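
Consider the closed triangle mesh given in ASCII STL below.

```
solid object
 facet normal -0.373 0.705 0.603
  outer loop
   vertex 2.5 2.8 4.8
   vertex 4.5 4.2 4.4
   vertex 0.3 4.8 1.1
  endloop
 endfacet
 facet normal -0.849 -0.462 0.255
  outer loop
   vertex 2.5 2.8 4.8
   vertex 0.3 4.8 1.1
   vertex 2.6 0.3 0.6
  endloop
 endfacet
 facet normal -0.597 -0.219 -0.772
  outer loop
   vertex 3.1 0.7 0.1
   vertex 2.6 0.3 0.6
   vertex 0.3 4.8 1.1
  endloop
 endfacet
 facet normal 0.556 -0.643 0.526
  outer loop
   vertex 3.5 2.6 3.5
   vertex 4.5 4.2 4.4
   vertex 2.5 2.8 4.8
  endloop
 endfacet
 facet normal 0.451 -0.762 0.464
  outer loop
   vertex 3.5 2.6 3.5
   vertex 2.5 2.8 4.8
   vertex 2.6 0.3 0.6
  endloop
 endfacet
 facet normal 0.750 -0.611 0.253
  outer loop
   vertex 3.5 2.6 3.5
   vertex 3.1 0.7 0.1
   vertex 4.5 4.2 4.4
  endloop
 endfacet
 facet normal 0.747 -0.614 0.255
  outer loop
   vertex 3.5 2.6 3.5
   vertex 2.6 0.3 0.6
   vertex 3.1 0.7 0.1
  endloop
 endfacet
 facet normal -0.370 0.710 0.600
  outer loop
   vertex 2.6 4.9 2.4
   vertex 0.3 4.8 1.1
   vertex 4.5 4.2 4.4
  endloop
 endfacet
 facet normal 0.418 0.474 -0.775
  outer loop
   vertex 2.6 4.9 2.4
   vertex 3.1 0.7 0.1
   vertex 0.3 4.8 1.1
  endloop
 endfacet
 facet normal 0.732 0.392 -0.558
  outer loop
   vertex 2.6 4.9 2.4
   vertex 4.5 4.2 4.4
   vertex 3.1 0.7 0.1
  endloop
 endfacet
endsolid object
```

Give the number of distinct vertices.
7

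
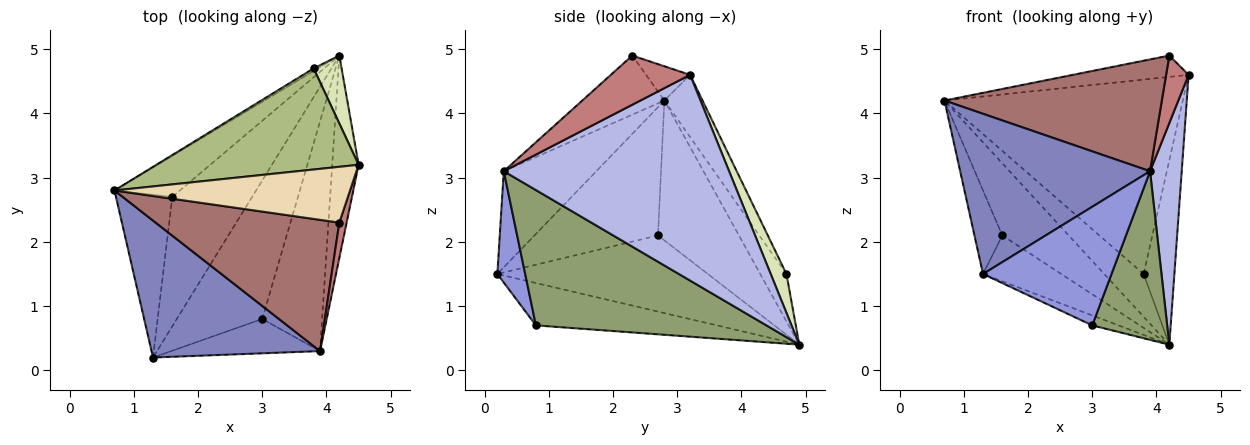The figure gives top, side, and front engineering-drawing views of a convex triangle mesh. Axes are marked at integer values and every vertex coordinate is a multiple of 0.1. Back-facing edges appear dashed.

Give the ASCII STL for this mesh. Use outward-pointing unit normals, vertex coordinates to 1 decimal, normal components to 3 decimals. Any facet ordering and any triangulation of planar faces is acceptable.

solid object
 facet normal -0.443 0.064 -0.894
  outer loop
   vertex 3.0 0.8 0.7
   vertex 1.3 0.2 1.5
   vertex 4.2 4.9 0.4
  endloop
 endfacet
 facet normal -0.347 -0.713 0.609
  outer loop
   vertex 3.9 0.3 3.1
   vertex 0.7 2.8 4.2
   vertex 1.3 0.2 1.5
  endloop
 endfacet
 facet normal 0.204 -0.940 -0.272
  outer loop
   vertex 3.9 0.3 3.1
   vertex 1.3 0.2 1.5
   vertex 3.0 0.8 0.7
  endloop
 endfacet
 facet normal 0.982 -0.138 -0.126
  outer loop
   vertex 3.9 0.3 3.1
   vertex 4.2 4.9 0.4
   vertex 4.5 3.2 4.6
  endloop
 endfacet
 facet normal 0.876 -0.285 -0.388
  outer loop
   vertex 3.9 0.3 3.1
   vertex 3.0 0.8 0.7
   vertex 4.2 4.9 0.4
  endloop
 endfacet
 facet normal -0.141 0.878 0.457
  outer loop
   vertex 3.8 4.7 1.5
   vertex 0.7 2.8 4.2
   vertex 4.5 3.2 4.6
  endloop
 endfacet
 facet normal -0.553 0.832 -0.050
  outer loop
   vertex 3.8 4.7 1.5
   vertex 4.2 4.9 0.4
   vertex 0.7 2.8 4.2
  endloop
 endfacet
 facet normal 0.433 0.846 0.311
  outer loop
   vertex 3.8 4.7 1.5
   vertex 4.5 3.2 4.6
   vertex 4.2 4.9 0.4
  endloop
 endfacet
 facet normal -0.897 0.202 -0.394
  outer loop
   vertex 1.6 2.7 2.1
   vertex 1.3 0.2 1.5
   vertex 0.7 2.8 4.2
  endloop
 endfacet
 facet normal -0.727 0.597 -0.340
  outer loop
   vertex 1.6 2.7 2.1
   vertex 0.7 2.8 4.2
   vertex 4.2 4.9 0.4
  endloop
 endfacet
 facet normal -0.669 0.248 -0.701
  outer loop
   vertex 1.6 2.7 2.1
   vertex 4.2 4.9 0.4
   vertex 1.3 0.2 1.5
  endloop
 endfacet
 facet normal -0.135 0.353 0.926
  outer loop
   vertex 4.2 2.3 4.9
   vertex 4.5 3.2 4.6
   vertex 0.7 2.8 4.2
  endloop
 endfacet
 facet normal -0.238 -0.630 0.739
  outer loop
   vertex 4.2 2.3 4.9
   vertex 0.7 2.8 4.2
   vertex 3.9 0.3 3.1
  endloop
 endfacet
 facet normal 0.952 -0.270 0.142
  outer loop
   vertex 4.2 2.3 4.9
   vertex 3.9 0.3 3.1
   vertex 4.5 3.2 4.6
  endloop
 endfacet
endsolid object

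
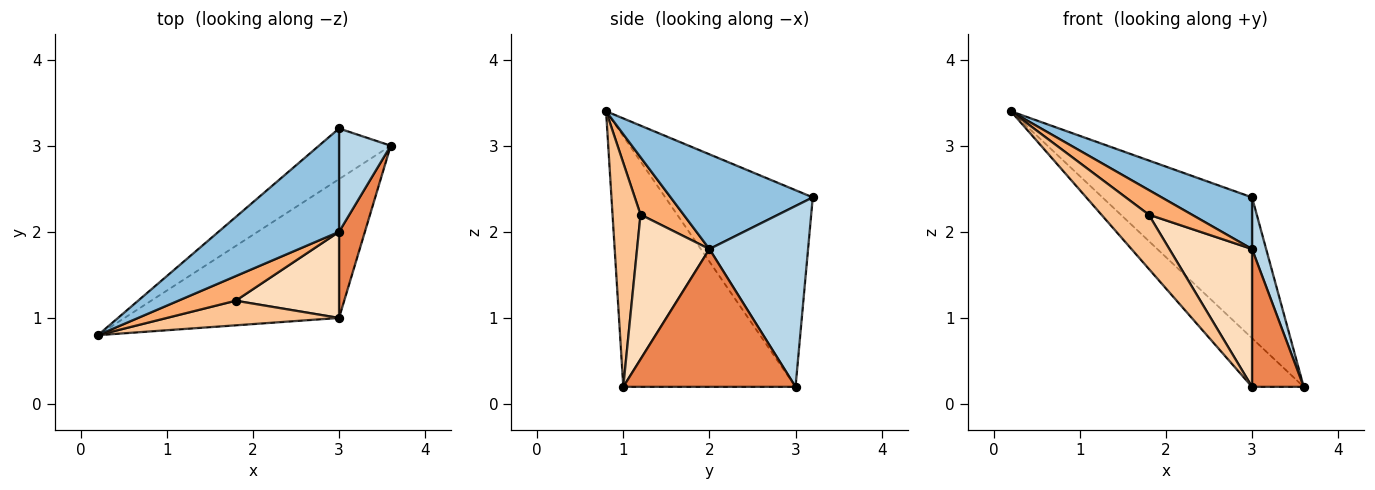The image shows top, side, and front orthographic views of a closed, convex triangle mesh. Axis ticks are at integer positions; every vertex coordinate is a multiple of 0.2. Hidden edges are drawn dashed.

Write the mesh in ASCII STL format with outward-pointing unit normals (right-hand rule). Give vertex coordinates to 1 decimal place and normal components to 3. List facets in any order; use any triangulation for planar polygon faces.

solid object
 facet normal -0.680 0.690 -0.248
  outer loop
   vertex 3.0 3.2 2.4
   vertex 3.6 3.0 0.2
   vertex 0.2 0.8 3.4
  endloop
 endfacet
 facet normal 0.575 -0.366 0.732
  outer loop
   vertex 3.0 2.0 1.8
   vertex 3.0 3.2 2.4
   vertex 0.2 0.8 3.4
  endloop
 endfacet
 facet normal 0.953 -0.136 0.272
  outer loop
   vertex 3.0 2.0 1.8
   vertex 3.6 3.0 0.2
   vertex 3.0 3.2 2.4
  endloop
 endfacet
 facet normal -0.741 0.222 -0.634
  outer loop
   vertex 3.0 1.0 0.2
   vertex 0.2 0.8 3.4
   vertex 3.6 3.0 0.2
  endloop
 endfacet
 facet normal 0.943 -0.283 0.177
  outer loop
   vertex 3.0 1.0 0.2
   vertex 3.6 3.0 0.2
   vertex 3.0 2.0 1.8
  endloop
 endfacet
 facet normal 0.577 -0.577 0.577
  outer loop
   vertex 1.8 1.2 2.2
   vertex 3.0 2.0 1.8
   vertex 0.2 0.8 3.4
  endloop
 endfacet
 facet normal 0.474 -0.802 0.364
  outer loop
   vertex 1.8 1.2 2.2
   vertex 0.2 0.8 3.4
   vertex 3.0 1.0 0.2
  endloop
 endfacet
 facet normal 0.596 -0.681 0.426
  outer loop
   vertex 1.8 1.2 2.2
   vertex 3.0 1.0 0.2
   vertex 3.0 2.0 1.8
  endloop
 endfacet
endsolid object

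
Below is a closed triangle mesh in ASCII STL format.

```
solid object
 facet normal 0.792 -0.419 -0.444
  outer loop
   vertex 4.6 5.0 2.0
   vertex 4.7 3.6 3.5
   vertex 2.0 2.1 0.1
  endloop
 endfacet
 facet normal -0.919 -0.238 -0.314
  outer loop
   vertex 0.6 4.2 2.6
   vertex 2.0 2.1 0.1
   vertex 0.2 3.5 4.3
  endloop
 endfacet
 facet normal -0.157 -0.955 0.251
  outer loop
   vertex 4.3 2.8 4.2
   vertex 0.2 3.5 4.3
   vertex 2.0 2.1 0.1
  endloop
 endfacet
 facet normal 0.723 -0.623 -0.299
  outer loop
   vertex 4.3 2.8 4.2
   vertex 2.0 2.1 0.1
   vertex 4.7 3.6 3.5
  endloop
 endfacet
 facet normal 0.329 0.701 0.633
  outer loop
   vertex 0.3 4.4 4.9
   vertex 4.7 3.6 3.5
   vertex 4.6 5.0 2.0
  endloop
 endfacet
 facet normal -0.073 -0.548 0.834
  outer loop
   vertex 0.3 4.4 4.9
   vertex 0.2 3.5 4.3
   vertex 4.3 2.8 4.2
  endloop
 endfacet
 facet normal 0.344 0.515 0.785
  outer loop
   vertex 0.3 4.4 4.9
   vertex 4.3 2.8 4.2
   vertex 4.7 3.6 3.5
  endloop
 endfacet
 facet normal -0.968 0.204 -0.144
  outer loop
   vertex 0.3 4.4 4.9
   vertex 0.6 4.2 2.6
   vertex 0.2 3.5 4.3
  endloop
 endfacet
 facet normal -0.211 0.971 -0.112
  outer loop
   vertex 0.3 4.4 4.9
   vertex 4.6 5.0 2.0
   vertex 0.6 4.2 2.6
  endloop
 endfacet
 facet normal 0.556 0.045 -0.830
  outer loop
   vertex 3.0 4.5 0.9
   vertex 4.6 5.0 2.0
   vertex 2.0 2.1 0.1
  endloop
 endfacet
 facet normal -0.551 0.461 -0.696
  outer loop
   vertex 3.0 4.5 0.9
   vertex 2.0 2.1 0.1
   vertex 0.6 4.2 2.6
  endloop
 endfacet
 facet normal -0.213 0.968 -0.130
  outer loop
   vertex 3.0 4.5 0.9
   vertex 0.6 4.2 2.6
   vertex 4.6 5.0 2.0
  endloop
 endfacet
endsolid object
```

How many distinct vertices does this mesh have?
8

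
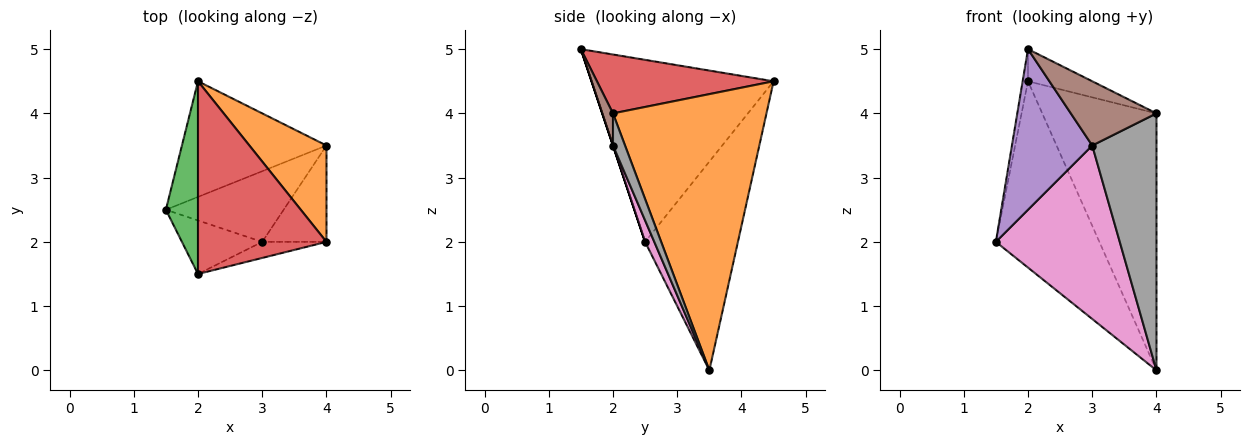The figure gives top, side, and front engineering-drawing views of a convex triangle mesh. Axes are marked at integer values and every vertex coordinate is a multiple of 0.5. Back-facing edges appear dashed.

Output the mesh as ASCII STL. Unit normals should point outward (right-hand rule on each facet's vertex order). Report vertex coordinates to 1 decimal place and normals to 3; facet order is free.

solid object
 facet normal -0.606 0.676 -0.420
  outer loop
   vertex 4.0 3.5 0.0
   vertex 1.5 2.5 2.0
   vertex 2.0 4.5 4.5
  endloop
 endfacet
 facet normal 0.783 0.583 0.218
  outer loop
   vertex 4.0 3.5 0.0
   vertex 2.0 4.5 4.5
   vertex 4.0 2.0 4.0
  endloop
 endfacet
 facet normal -0.984 0.029 0.174
  outer loop
   vertex 2.0 1.5 5.0
   vertex 2.0 4.5 4.5
   vertex 1.5 2.5 2.0
  endloop
 endfacet
 facet normal 0.412 0.150 0.899
  outer loop
   vertex 2.0 1.5 5.0
   vertex 4.0 2.0 4.0
   vertex 2.0 4.5 4.5
  endloop
 endfacet
 facet normal 0.000 -0.949 -0.316
  outer loop
   vertex 3.0 2.0 3.5
   vertex 2.0 1.5 5.0
   vertex 1.5 2.5 2.0
  endloop
 endfacet
 facet normal 0.120 -0.963 -0.241
  outer loop
   vertex 3.0 2.0 3.5
   vertex 4.0 2.0 4.0
   vertex 2.0 1.5 5.0
  endloop
 endfacet
 facet normal 0.068 -0.924 -0.376
  outer loop
   vertex 3.0 2.0 3.5
   vertex 1.5 2.5 2.0
   vertex 4.0 3.5 0.0
  endloop
 endfacet
 facet normal 0.173 -0.922 -0.346
  outer loop
   vertex 3.0 2.0 3.5
   vertex 4.0 3.5 0.0
   vertex 4.0 2.0 4.0
  endloop
 endfacet
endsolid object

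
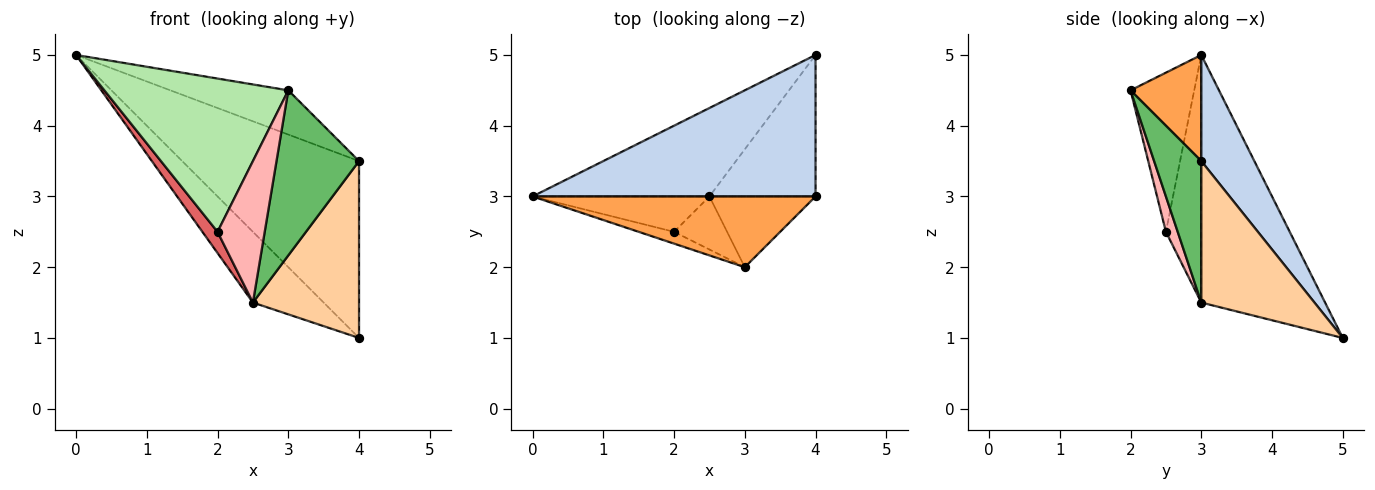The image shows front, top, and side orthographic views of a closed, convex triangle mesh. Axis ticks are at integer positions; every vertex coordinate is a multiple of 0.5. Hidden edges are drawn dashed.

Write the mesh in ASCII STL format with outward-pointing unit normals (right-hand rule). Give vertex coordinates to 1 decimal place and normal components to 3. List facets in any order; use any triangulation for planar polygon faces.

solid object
 facet normal -0.738 0.422 -0.527
  outer loop
   vertex 2.5 3.0 1.5
   vertex 0.0 3.0 5.0
   vertex 4.0 5.0 1.0
  endloop
 endfacet
 facet normal 0.228 0.760 0.608
  outer loop
   vertex 4.0 3.0 3.5
   vertex 4.0 5.0 1.0
   vertex 0.0 3.0 5.0
  endloop
 endfacet
 facet normal 0.303 0.505 0.808
  outer loop
   vertex 4.0 3.0 3.5
   vertex 0.0 3.0 5.0
   vertex 3.0 2.0 4.5
  endloop
 endfacet
 facet normal 0.640 -0.600 -0.480
  outer loop
   vertex 4.0 3.0 3.5
   vertex 2.5 3.0 1.5
   vertex 4.0 5.0 1.0
  endloop
 endfacet
 facet normal 0.465 -0.814 -0.349
  outer loop
   vertex 4.0 3.0 3.5
   vertex 3.0 2.0 4.5
   vertex 2.5 3.0 1.5
  endloop
 endfacet
 facet normal -0.326 -0.942 -0.072
  outer loop
   vertex 2.0 2.5 2.5
   vertex 3.0 2.0 4.5
   vertex 0.0 3.0 5.0
  endloop
 endfacet
 facet normal -0.768 -0.329 -0.549
  outer loop
   vertex 2.0 2.5 2.5
   vertex 0.0 3.0 5.0
   vertex 2.5 3.0 1.5
  endloop
 endfacet
 facet normal 0.228 -0.912 -0.342
  outer loop
   vertex 2.0 2.5 2.5
   vertex 2.5 3.0 1.5
   vertex 3.0 2.0 4.5
  endloop
 endfacet
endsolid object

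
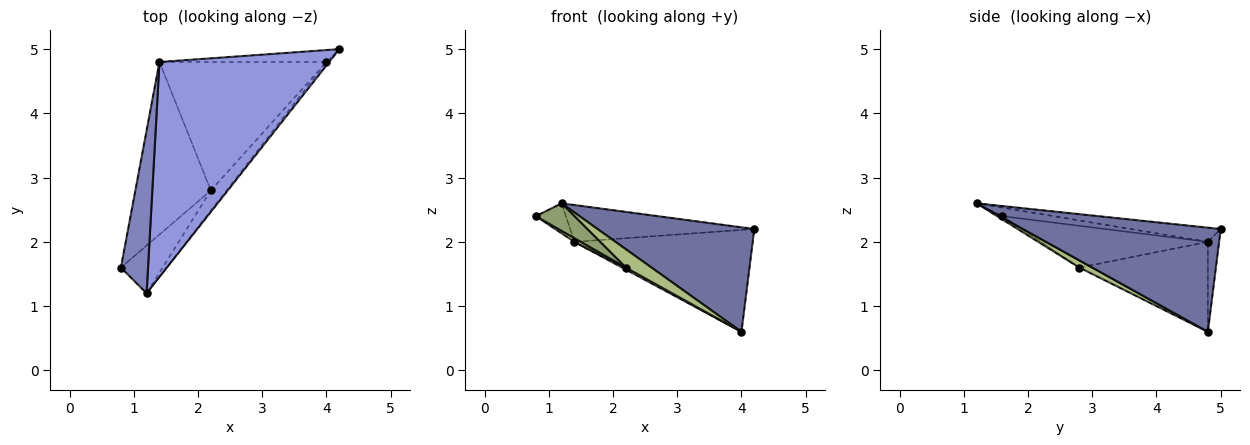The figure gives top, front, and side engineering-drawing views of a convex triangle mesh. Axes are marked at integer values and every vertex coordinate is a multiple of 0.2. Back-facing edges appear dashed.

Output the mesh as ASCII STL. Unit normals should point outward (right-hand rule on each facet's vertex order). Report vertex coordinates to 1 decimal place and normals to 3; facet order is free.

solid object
 facet normal 0.784 -0.621 -0.020
  outer loop
   vertex 4.0 4.8 0.6
   vertex 4.2 5.0 2.2
   vertex 1.2 1.2 2.6
  endloop
 endfacet
 facet normal -0.297 0.173 0.939
  outer loop
   vertex 1.4 4.8 2.0
   vertex 0.8 1.6 2.4
   vertex 1.2 1.2 2.6
  endloop
 endfacet
 facet normal -0.082 0.168 0.982
  outer loop
   vertex 1.4 4.8 2.0
   vertex 1.2 1.2 2.6
   vertex 4.2 5.0 2.2
  endloop
 endfacet
 facet normal -0.063 0.991 -0.116
  outer loop
   vertex 1.4 4.8 2.0
   vertex 4.2 5.0 2.2
   vertex 4.0 4.8 0.6
  endloop
 endfacet
 facet normal -0.066 -0.499 -0.864
  outer loop
   vertex 2.2 2.8 1.6
   vertex 1.2 1.2 2.6
   vertex 0.8 1.6 2.4
  endloop
 endfacet
 facet normal 0.319 -0.638 -0.701
  outer loop
   vertex 2.2 2.8 1.6
   vertex 4.0 4.8 0.6
   vertex 1.2 1.2 2.6
  endloop
 endfacet
 facet normal -0.484 -0.019 -0.875
  outer loop
   vertex 2.2 2.8 1.6
   vertex 0.8 1.6 2.4
   vertex 1.4 4.8 2.0
  endloop
 endfacet
 facet normal -0.474 -0.014 -0.880
  outer loop
   vertex 2.2 2.8 1.6
   vertex 1.4 4.8 2.0
   vertex 4.0 4.8 0.6
  endloop
 endfacet
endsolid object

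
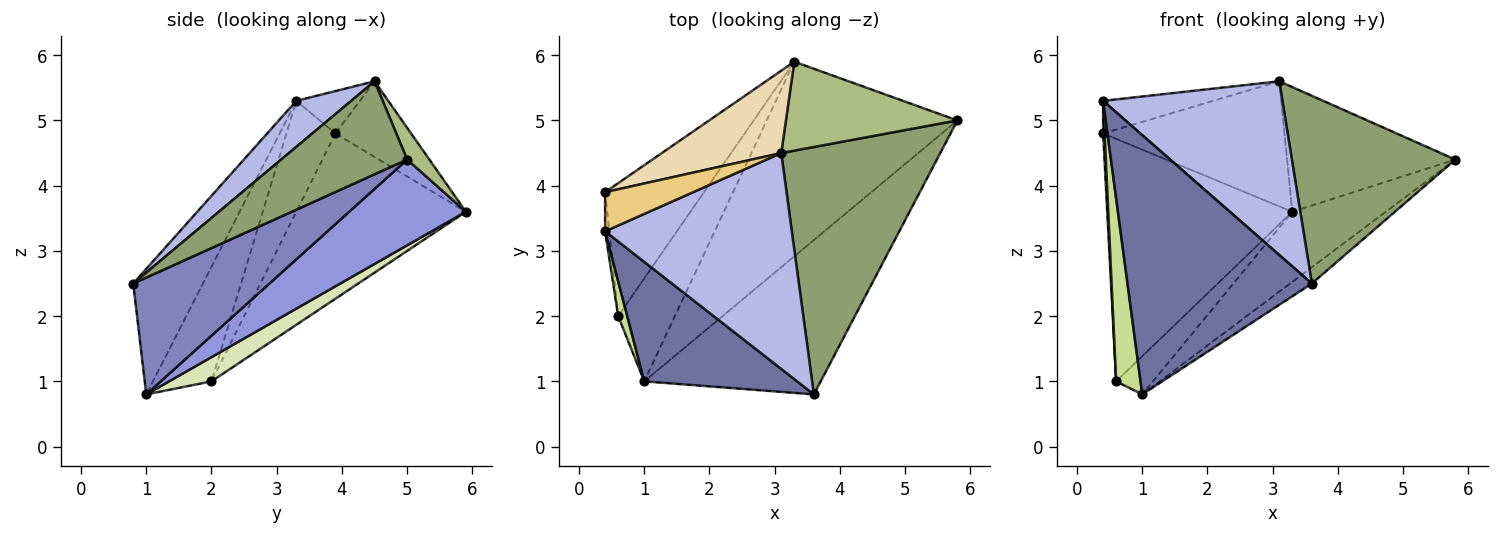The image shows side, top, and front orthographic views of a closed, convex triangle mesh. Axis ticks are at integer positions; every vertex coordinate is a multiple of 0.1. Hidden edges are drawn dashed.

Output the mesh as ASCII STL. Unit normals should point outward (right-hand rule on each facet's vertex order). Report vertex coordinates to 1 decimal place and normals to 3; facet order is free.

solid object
 facet normal -0.325 -0.859 0.396
  outer loop
   vertex 1.0 1.0 0.8
   vertex 3.6 0.8 2.5
   vertex 0.4 3.3 5.3
  endloop
 endfacet
 facet normal 0.550 0.088 -0.831
  outer loop
   vertex 1.0 1.0 0.8
   vertex 5.8 5.0 4.4
   vertex 3.6 0.8 2.5
  endloop
 endfacet
 facet normal 0.390 0.312 -0.866
  outer loop
   vertex 3.3 5.9 3.6
   vertex 5.8 5.0 4.4
   vertex 1.0 1.0 0.8
  endloop
 endfacet
 facet normal 0.189 -0.616 0.765
  outer loop
   vertex 3.1 4.5 5.6
   vertex 0.4 3.3 5.3
   vertex 3.6 0.8 2.5
  endloop
 endfacet
 facet normal 0.422 -0.548 0.722
  outer loop
   vertex 3.1 4.5 5.6
   vertex 3.6 0.8 2.5
   vertex 5.8 5.0 4.4
  endloop
 endfacet
 facet normal 0.107 0.810 0.577
  outer loop
   vertex 3.1 4.5 5.6
   vertex 5.8 5.0 4.4
   vertex 3.3 5.9 3.6
  endloop
 endfacet
 facet normal -0.921 -0.383 0.073
  outer loop
   vertex 0.6 2.0 1.0
   vertex 1.0 1.0 0.8
   vertex 0.4 3.3 5.3
  endloop
 endfacet
 facet normal 0.372 0.323 -0.870
  outer loop
   vertex 0.6 2.0 1.0
   vertex 3.3 5.9 3.6
   vertex 1.0 1.0 0.8
  endloop
 endfacet
 facet normal -0.999 -0.031 -0.037
  outer loop
   vertex 0.4 3.9 4.8
   vertex 0.6 2.0 1.0
   vertex 0.4 3.3 5.3
  endloop
 endfacet
 facet normal -0.626 0.683 -0.375
  outer loop
   vertex 0.4 3.9 4.8
   vertex 3.3 5.9 3.6
   vertex 0.6 2.0 1.0
  endloop
 endfacet
 facet normal -0.347 0.600 0.721
  outer loop
   vertex 0.4 3.9 4.8
   vertex 0.4 3.3 5.3
   vertex 3.1 4.5 5.6
  endloop
 endfacet
 facet normal -0.329 0.789 0.519
  outer loop
   vertex 0.4 3.9 4.8
   vertex 3.1 4.5 5.6
   vertex 3.3 5.9 3.6
  endloop
 endfacet
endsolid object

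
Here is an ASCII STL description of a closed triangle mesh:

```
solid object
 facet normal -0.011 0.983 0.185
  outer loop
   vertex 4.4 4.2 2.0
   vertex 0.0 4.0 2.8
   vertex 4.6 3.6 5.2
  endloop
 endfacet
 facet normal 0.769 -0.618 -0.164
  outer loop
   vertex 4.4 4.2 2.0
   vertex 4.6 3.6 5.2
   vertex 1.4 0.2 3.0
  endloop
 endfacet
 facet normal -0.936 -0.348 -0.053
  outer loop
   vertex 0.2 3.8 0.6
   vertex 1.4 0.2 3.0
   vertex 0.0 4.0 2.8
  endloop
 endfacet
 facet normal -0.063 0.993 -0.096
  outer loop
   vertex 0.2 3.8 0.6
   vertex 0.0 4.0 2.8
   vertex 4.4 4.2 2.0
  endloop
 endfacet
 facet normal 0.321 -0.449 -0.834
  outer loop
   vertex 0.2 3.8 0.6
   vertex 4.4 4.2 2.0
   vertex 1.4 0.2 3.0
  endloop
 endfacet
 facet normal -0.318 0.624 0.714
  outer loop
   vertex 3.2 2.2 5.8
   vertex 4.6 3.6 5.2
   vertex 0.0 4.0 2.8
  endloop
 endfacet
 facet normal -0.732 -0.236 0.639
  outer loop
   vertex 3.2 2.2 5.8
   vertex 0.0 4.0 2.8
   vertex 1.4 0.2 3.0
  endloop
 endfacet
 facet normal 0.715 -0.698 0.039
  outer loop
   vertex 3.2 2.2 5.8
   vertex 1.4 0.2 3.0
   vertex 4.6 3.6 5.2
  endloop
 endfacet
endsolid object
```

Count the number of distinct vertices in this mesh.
6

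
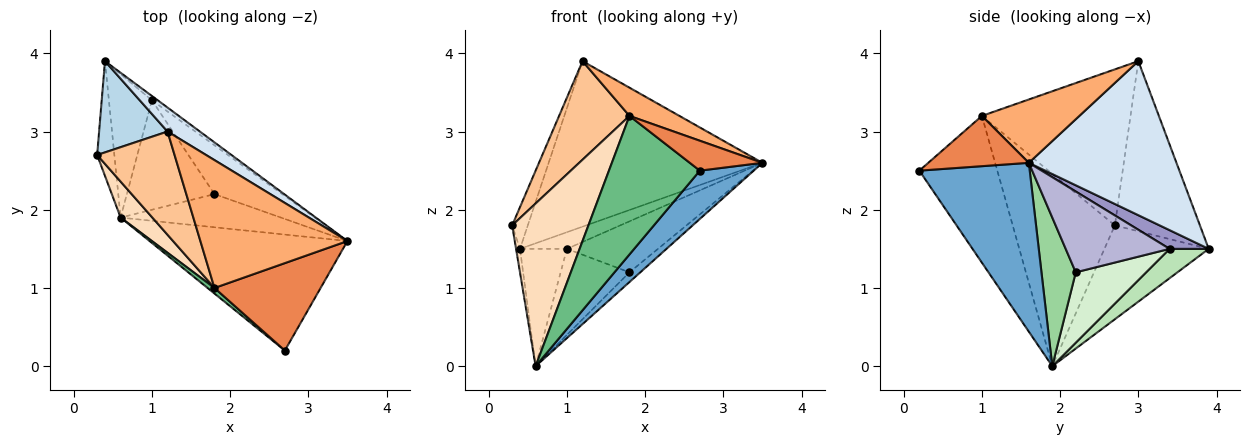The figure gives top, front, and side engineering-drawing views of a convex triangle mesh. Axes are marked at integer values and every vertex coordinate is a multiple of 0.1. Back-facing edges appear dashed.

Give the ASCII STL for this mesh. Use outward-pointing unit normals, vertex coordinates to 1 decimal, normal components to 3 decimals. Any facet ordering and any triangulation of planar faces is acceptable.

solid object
 facet normal 0.619 -0.302 -0.725
  outer loop
   vertex 0.6 1.9 0.0
   vertex 3.5 1.6 2.6
   vertex 2.7 0.2 2.5
  endloop
 endfacet
 facet normal -0.983 0.037 -0.180
  outer loop
   vertex 0.4 3.9 1.5
   vertex 0.6 1.9 0.0
   vertex 0.3 2.7 1.8
  endloop
 endfacet
 facet normal -0.915 0.168 0.368
  outer loop
   vertex 0.4 3.9 1.5
   vertex 0.3 2.7 1.8
   vertex 1.2 3.0 3.9
  endloop
 endfacet
 facet normal 0.564 0.817 0.118
  outer loop
   vertex 0.4 3.9 1.5
   vertex 1.2 3.0 3.9
   vertex 3.5 1.6 2.6
  endloop
 endfacet
 facet normal 0.409 -0.295 0.863
  outer loop
   vertex 1.8 1.0 3.2
   vertex 2.7 0.2 2.5
   vertex 3.5 1.6 2.6
  endloop
 endfacet
 facet normal 0.388 -0.199 0.900
  outer loop
   vertex 1.8 1.0 3.2
   vertex 3.5 1.6 2.6
   vertex 1.2 3.0 3.9
  endloop
 endfacet
 facet normal -0.825 -0.391 0.409
  outer loop
   vertex 1.8 1.0 3.2
   vertex 1.2 3.0 3.9
   vertex 0.3 2.7 1.8
  endloop
 endfacet
 facet normal -0.794 -0.593 0.131
  outer loop
   vertex 1.8 1.0 3.2
   vertex 0.3 2.7 1.8
   vertex 0.6 1.9 0.0
  endloop
 endfacet
 facet normal -0.651 -0.759 0.031
  outer loop
   vertex 1.8 1.0 3.2
   vertex 0.6 1.9 0.0
   vertex 2.7 0.2 2.5
  endloop
 endfacet
 facet normal 0.665 0.210 -0.717
  outer loop
   vertex 1.8 2.2 1.2
   vertex 3.5 1.6 2.6
   vertex 0.6 1.9 0.0
  endloop
 endfacet
 facet normal 0.467 0.560 -0.684
  outer loop
   vertex 1.0 3.4 1.5
   vertex 0.6 1.9 0.0
   vertex 0.4 3.9 1.5
  endloop
 endfacet
 facet normal 0.534 0.522 -0.665
  outer loop
   vertex 1.0 3.4 1.5
   vertex 1.8 2.2 1.2
   vertex 0.6 1.9 0.0
  endloop
 endfacet
 facet normal 0.628 0.754 -0.194
  outer loop
   vertex 1.0 3.4 1.5
   vertex 0.4 3.9 1.5
   vertex 3.5 1.6 2.6
  endloop
 endfacet
 facet normal 0.636 0.557 -0.534
  outer loop
   vertex 1.0 3.4 1.5
   vertex 3.5 1.6 2.6
   vertex 1.8 2.2 1.2
  endloop
 endfacet
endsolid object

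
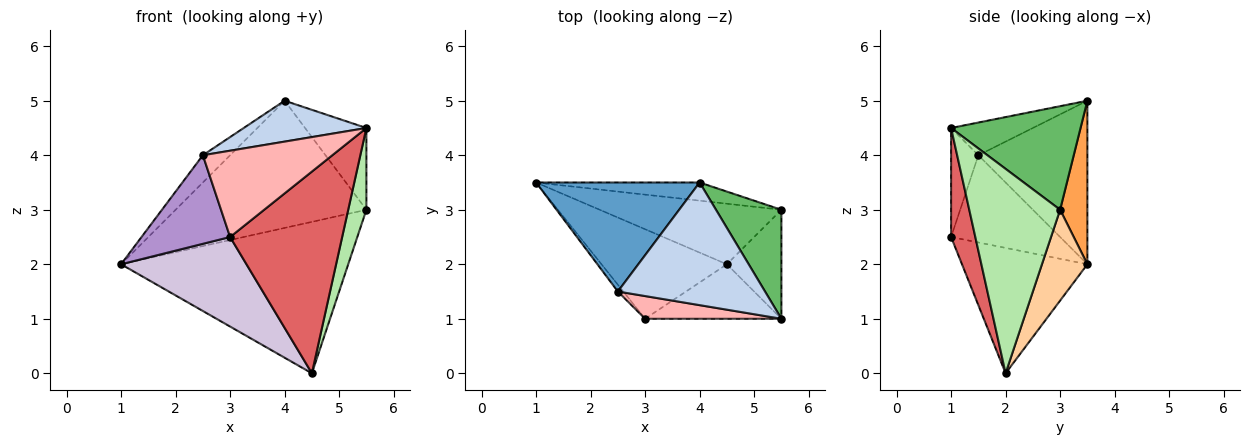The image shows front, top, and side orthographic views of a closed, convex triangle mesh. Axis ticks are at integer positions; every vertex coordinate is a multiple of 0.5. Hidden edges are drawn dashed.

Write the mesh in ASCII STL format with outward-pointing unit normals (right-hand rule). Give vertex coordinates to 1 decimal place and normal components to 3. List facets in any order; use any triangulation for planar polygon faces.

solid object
 facet normal -0.696 0.174 0.696
  outer loop
   vertex 2.5 1.5 4.0
   vertex 4.0 3.5 5.0
   vertex 1.0 3.5 2.0
  endloop
 endfacet
 facet normal -0.206 -0.309 0.928
  outer loop
   vertex 2.5 1.5 4.0
   vertex 5.5 1.0 4.5
   vertex 4.0 3.5 5.0
  endloop
 endfacet
 facet normal 0.140 0.980 -0.140
  outer loop
   vertex 5.5 3.0 3.0
   vertex 1.0 3.5 2.0
   vertex 4.0 3.5 5.0
  endloop
 endfacet
 facet normal 0.183 0.913 -0.365
  outer loop
   vertex 5.5 3.0 3.0
   vertex 4.5 2.0 0.0
   vertex 1.0 3.5 2.0
  endloop
 endfacet
 facet normal 0.785 0.372 0.496
  outer loop
   vertex 5.5 3.0 3.0
   vertex 4.0 3.5 5.0
   vertex 5.5 1.0 4.5
  endloop
 endfacet
 facet normal 0.949 -0.190 -0.253
  outer loop
   vertex 5.5 3.0 3.0
   vertex 5.5 1.0 4.5
   vertex 4.5 2.0 0.0
  endloop
 endfacet
 facet normal 0.204 -0.945 -0.255
  outer loop
   vertex 3.0 1.0 2.5
   vertex 4.5 2.0 0.0
   vertex 5.5 1.0 4.5
  endloop
 endfacet
 facet normal -0.200 -0.948 0.249
  outer loop
   vertex 3.0 1.0 2.5
   vertex 5.5 1.0 4.5
   vertex 2.5 1.5 4.0
  endloop
 endfacet
 facet normal -0.775 -0.630 -0.048
  outer loop
   vertex 3.0 1.0 2.5
   vertex 2.5 1.5 4.0
   vertex 1.0 3.5 2.0
  endloop
 endfacet
 facet normal -0.577 -0.577 -0.577
  outer loop
   vertex 3.0 1.0 2.5
   vertex 1.0 3.5 2.0
   vertex 4.5 2.0 0.0
  endloop
 endfacet
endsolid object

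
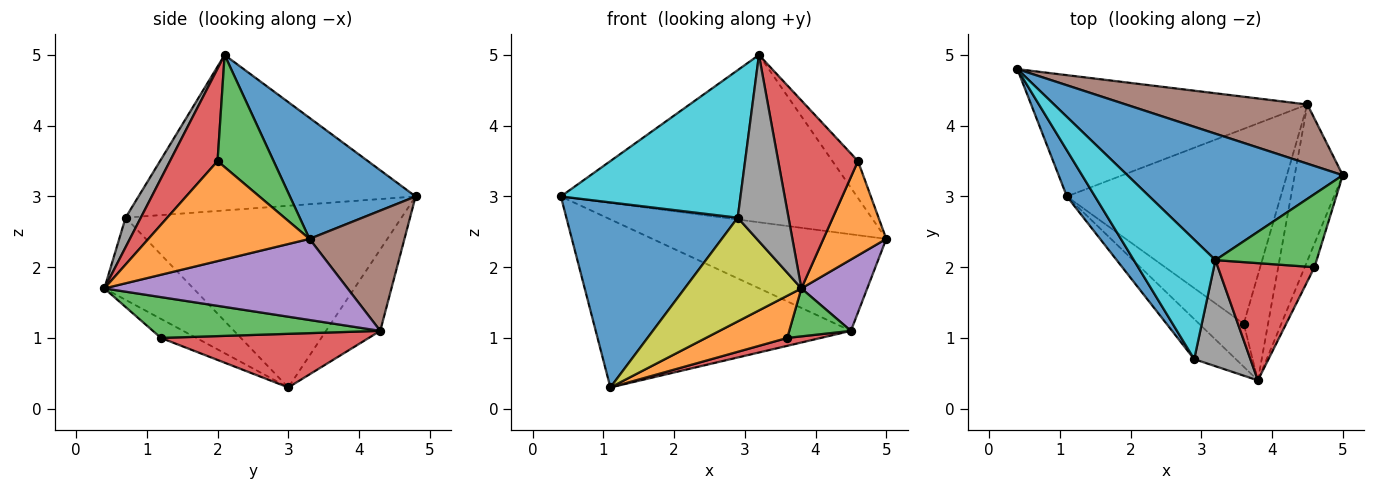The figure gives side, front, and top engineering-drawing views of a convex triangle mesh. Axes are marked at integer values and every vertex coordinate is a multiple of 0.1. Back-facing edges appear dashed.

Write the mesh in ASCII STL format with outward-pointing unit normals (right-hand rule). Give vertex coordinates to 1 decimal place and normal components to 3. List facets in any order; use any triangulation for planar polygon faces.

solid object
 facet normal 0.321 0.756 0.571
  outer loop
   vertex 3.2 2.1 5.0
   vertex 5.0 3.3 2.4
   vertex 0.4 4.8 3.0
  endloop
 endfacet
 facet normal 0.928 -0.362 -0.091
  outer loop
   vertex 4.6 2.0 3.5
   vertex 3.8 0.4 1.7
   vertex 5.0 3.3 2.4
  endloop
 endfacet
 facet normal 0.703 0.321 0.635
  outer loop
   vertex 4.6 2.0 3.5
   vertex 5.0 3.3 2.4
   vertex 3.2 2.1 5.0
  endloop
 endfacet
 facet normal 0.452 -0.757 0.472
  outer loop
   vertex 4.6 2.0 3.5
   vertex 3.2 2.1 5.0
   vertex 3.8 0.4 1.7
  endloop
 endfacet
 facet normal 0.838 -0.227 -0.497
  outer loop
   vertex 4.5 4.3 1.1
   vertex 5.0 3.3 2.4
   vertex 3.8 0.4 1.7
  endloop
 endfacet
 facet normal 0.327 0.806 0.494
  outer loop
   vertex 4.5 4.3 1.1
   vertex 0.4 4.8 3.0
   vertex 5.0 3.3 2.4
  endloop
 endfacet
 facet normal -0.170 0.799 -0.577
  outer loop
   vertex 4.5 4.3 1.1
   vertex 1.1 3.0 0.3
   vertex 0.4 4.8 3.0
  endloop
 endfacet
 facet normal 0.252 -0.841 0.479
  outer loop
   vertex 2.9 0.7 2.7
   vertex 3.8 0.4 1.7
   vertex 3.2 2.1 5.0
  endloop
 endfacet
 facet normal -0.580 -0.760 -0.294
  outer loop
   vertex 2.9 0.7 2.7
   vertex 1.1 3.0 0.3
   vertex 3.8 0.4 1.7
  endloop
 endfacet
 facet normal -0.768 -0.498 0.403
  outer loop
   vertex 2.9 0.7 2.7
   vertex 3.2 2.1 5.0
   vertex 0.4 4.8 3.0
  endloop
 endfacet
 facet normal -0.842 -0.523 0.130
  outer loop
   vertex 2.9 0.7 2.7
   vertex 0.4 4.8 3.0
   vertex 1.1 3.0 0.3
  endloop
 endfacet
 facet normal -0.291 -0.670 -0.683
  outer loop
   vertex 3.6 1.2 1.0
   vertex 3.8 0.4 1.7
   vertex 1.1 3.0 0.3
  endloop
 endfacet
 facet normal 0.837 -0.227 -0.498
  outer loop
   vertex 3.6 1.2 1.0
   vertex 4.5 4.3 1.1
   vertex 3.8 0.4 1.7
  endloop
 endfacet
 facet normal 0.243 -0.039 -0.969
  outer loop
   vertex 3.6 1.2 1.0
   vertex 1.1 3.0 0.3
   vertex 4.5 4.3 1.1
  endloop
 endfacet
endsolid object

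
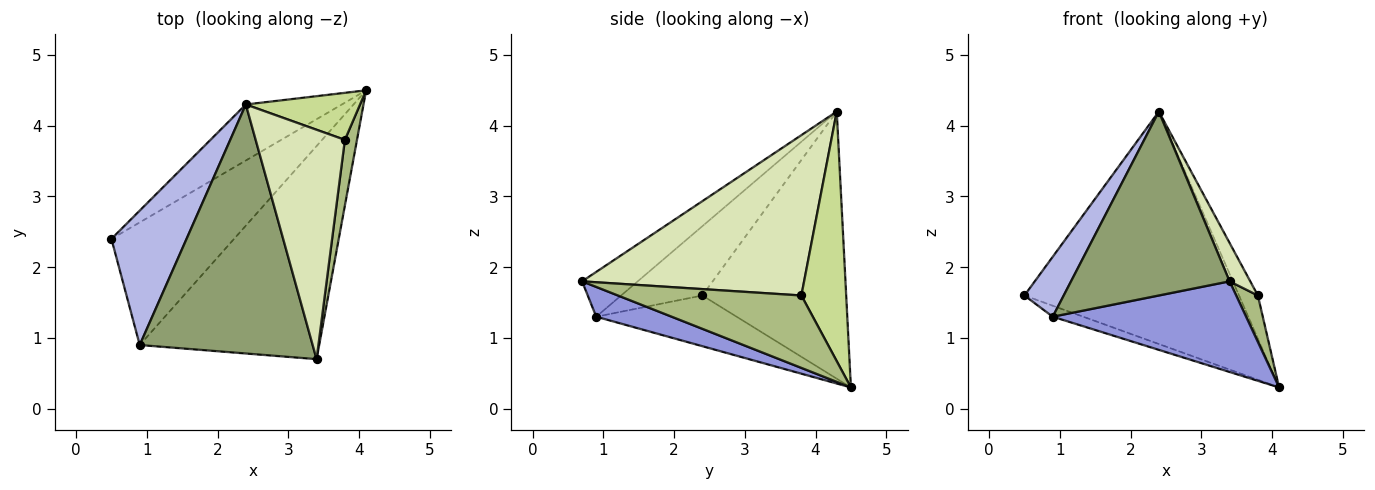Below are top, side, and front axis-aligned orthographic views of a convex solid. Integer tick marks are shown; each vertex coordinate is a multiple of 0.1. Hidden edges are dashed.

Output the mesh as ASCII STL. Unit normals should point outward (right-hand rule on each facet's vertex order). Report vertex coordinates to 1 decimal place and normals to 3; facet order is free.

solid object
 facet normal -0.546 0.814 -0.196
  outer loop
   vertex 2.4 4.3 4.2
   vertex 4.1 4.5 0.3
   vertex 0.5 2.4 1.6
  endloop
 endfacet
 facet normal -0.381 0.083 -0.921
  outer loop
   vertex 0.9 0.9 1.3
   vertex 0.5 2.4 1.6
   vertex 4.1 4.5 0.3
  endloop
 endfacet
 facet normal 0.151 -0.387 -0.910
  outer loop
   vertex 0.9 0.9 1.3
   vertex 4.1 4.5 0.3
   vertex 3.4 0.7 1.8
  endloop
 endfacet
 facet normal -0.644 -0.312 0.698
  outer loop
   vertex 0.9 0.9 1.3
   vertex 2.4 4.3 4.2
   vertex 0.5 2.4 1.6
  endloop
 endfacet
 facet normal -0.204 -0.582 0.787
  outer loop
   vertex 0.9 0.9 1.3
   vertex 3.4 0.7 1.8
   vertex 2.4 4.3 4.2
  endloop
 endfacet
 facet normal 0.980 -0.116 0.164
  outer loop
   vertex 3.8 3.8 1.6
   vertex 3.4 0.7 1.8
   vertex 4.1 4.5 0.3
  endloop
 endfacet
 facet normal 0.849 0.358 0.389
  outer loop
   vertex 3.8 3.8 1.6
   vertex 4.1 4.5 0.3
   vertex 2.4 4.3 4.2
  endloop
 endfacet
 facet normal 0.871 -0.081 0.485
  outer loop
   vertex 3.8 3.8 1.6
   vertex 2.4 4.3 4.2
   vertex 3.4 0.7 1.8
  endloop
 endfacet
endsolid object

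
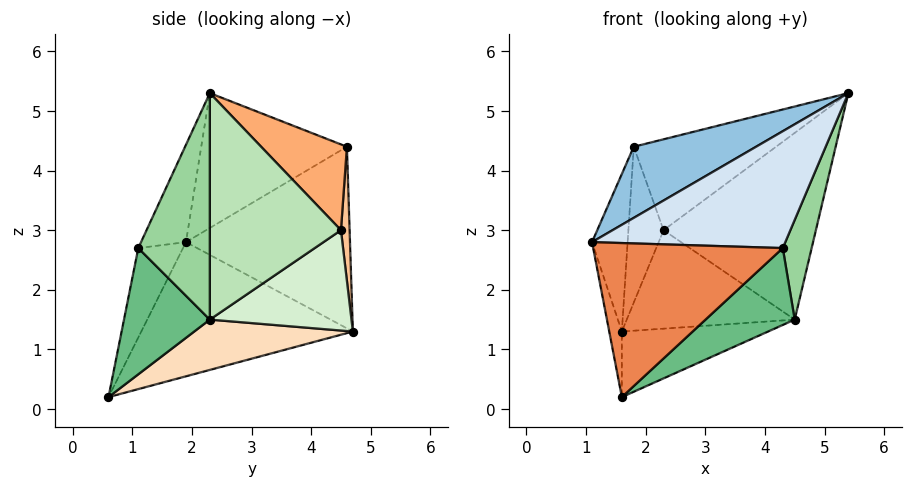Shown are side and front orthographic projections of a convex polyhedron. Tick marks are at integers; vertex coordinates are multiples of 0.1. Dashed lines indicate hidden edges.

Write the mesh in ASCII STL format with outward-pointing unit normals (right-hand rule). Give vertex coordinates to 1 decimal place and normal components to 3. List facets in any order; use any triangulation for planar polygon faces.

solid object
 facet normal -0.975 0.058 -0.216
  outer loop
   vertex 1.6 0.6 0.2
   vertex 1.1 1.9 2.8
   vertex 1.6 4.7 1.3
  endloop
 endfacet
 facet normal -0.441 -0.370 0.818
  outer loop
   vertex 1.8 4.6 4.4
   vertex 1.1 1.9 2.8
   vertex 5.4 2.3 5.3
  endloop
 endfacet
 facet normal -0.975 0.211 0.070
  outer loop
   vertex 1.8 4.6 4.4
   vertex 1.6 4.7 1.3
   vertex 1.1 1.9 2.8
  endloop
 endfacet
 facet normal -0.199 -0.855 0.479
  outer loop
   vertex 4.3 1.1 2.7
   vertex 5.4 2.3 5.3
   vertex 1.1 1.9 2.8
  endloop
 endfacet
 facet normal -0.210 -0.890 0.405
  outer loop
   vertex 4.3 1.1 2.7
   vertex 1.1 1.9 2.8
   vertex 1.6 0.6 0.2
  endloop
 endfacet
 facet normal 0.512 0.850 0.122
  outer loop
   vertex 2.3 4.5 3.0
   vertex 1.8 4.6 4.4
   vertex 5.4 2.3 5.3
  endloop
 endfacet
 facet normal 0.239 0.971 0.016
  outer loop
   vertex 2.3 4.5 3.0
   vertex 1.6 4.7 1.3
   vertex 1.8 4.6 4.4
  endloop
 endfacet
 facet normal 0.271 0.249 -0.930
  outer loop
   vertex 4.5 2.3 1.5
   vertex 1.6 0.6 0.2
   vertex 1.6 4.7 1.3
  endloop
 endfacet
 facet normal 0.593 -0.616 -0.518
  outer loop
   vertex 4.5 2.3 1.5
   vertex 4.3 1.1 2.7
   vertex 1.6 0.6 0.2
  endloop
 endfacet
 facet normal 0.906 -0.365 -0.215
  outer loop
   vertex 4.5 2.3 1.5
   vertex 5.4 2.3 5.3
   vertex 4.3 1.1 2.7
  endloop
 endfacet
 facet normal 0.645 0.749 -0.153
  outer loop
   vertex 4.5 2.3 1.5
   vertex 2.3 4.5 3.0
   vertex 5.4 2.3 5.3
  endloop
 endfacet
 facet normal 0.635 0.753 -0.173
  outer loop
   vertex 4.5 2.3 1.5
   vertex 1.6 4.7 1.3
   vertex 2.3 4.5 3.0
  endloop
 endfacet
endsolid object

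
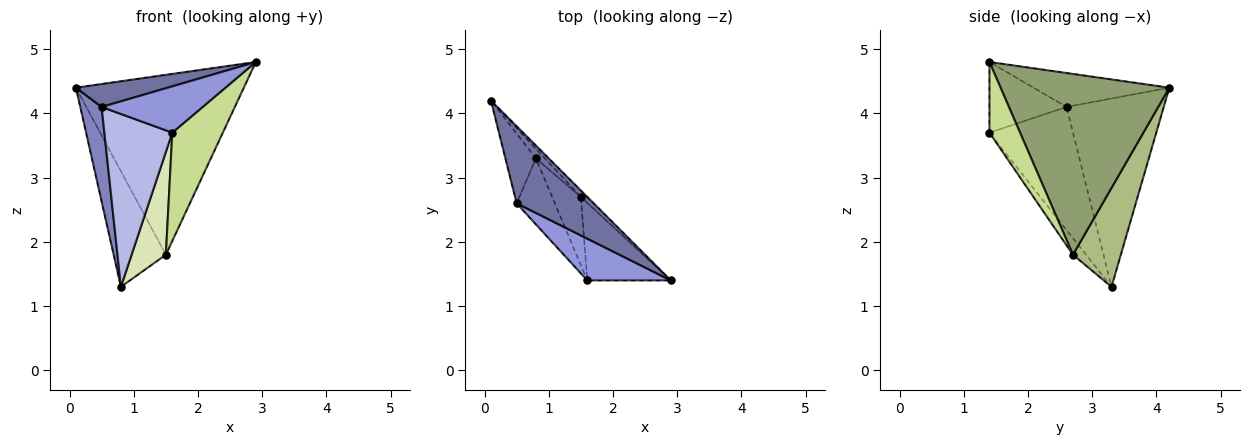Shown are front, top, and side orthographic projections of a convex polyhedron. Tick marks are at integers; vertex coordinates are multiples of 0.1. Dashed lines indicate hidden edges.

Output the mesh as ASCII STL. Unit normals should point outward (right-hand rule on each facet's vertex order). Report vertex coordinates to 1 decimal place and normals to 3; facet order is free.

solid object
 facet normal -0.389 -0.263 0.883
  outer loop
   vertex 0.5 2.6 4.1
   vertex 2.9 1.4 4.8
   vertex 0.1 4.2 4.4
  endloop
 endfacet
 facet normal -0.965 -0.212 -0.156
  outer loop
   vertex 0.5 2.6 4.1
   vertex 0.1 4.2 4.4
   vertex 0.8 3.3 1.3
  endloop
 endfacet
 facet normal -0.493 -0.646 0.583
  outer loop
   vertex 1.6 1.4 3.7
   vertex 2.9 1.4 4.8
   vertex 0.5 2.6 4.1
  endloop
 endfacet
 facet normal -0.754 -0.613 -0.234
  outer loop
   vertex 1.6 1.4 3.7
   vertex 0.5 2.6 4.1
   vertex 0.8 3.3 1.3
  endloop
 endfacet
 facet normal 0.709 0.705 -0.025
  outer loop
   vertex 1.5 2.7 1.8
   vertex 0.1 4.2 4.4
   vertex 2.9 1.4 4.8
  endloop
 endfacet
 facet normal 0.674 0.736 -0.061
  outer loop
   vertex 1.5 2.7 1.8
   vertex 0.8 3.3 1.3
   vertex 0.1 4.2 4.4
  endloop
 endfacet
 facet normal 0.442 -0.729 -0.522
  outer loop
   vertex 1.5 2.7 1.8
   vertex 2.9 1.4 4.8
   vertex 1.6 1.4 3.7
  endloop
 endfacet
 facet normal -0.304 -0.794 -0.527
  outer loop
   vertex 1.5 2.7 1.8
   vertex 1.6 1.4 3.7
   vertex 0.8 3.3 1.3
  endloop
 endfacet
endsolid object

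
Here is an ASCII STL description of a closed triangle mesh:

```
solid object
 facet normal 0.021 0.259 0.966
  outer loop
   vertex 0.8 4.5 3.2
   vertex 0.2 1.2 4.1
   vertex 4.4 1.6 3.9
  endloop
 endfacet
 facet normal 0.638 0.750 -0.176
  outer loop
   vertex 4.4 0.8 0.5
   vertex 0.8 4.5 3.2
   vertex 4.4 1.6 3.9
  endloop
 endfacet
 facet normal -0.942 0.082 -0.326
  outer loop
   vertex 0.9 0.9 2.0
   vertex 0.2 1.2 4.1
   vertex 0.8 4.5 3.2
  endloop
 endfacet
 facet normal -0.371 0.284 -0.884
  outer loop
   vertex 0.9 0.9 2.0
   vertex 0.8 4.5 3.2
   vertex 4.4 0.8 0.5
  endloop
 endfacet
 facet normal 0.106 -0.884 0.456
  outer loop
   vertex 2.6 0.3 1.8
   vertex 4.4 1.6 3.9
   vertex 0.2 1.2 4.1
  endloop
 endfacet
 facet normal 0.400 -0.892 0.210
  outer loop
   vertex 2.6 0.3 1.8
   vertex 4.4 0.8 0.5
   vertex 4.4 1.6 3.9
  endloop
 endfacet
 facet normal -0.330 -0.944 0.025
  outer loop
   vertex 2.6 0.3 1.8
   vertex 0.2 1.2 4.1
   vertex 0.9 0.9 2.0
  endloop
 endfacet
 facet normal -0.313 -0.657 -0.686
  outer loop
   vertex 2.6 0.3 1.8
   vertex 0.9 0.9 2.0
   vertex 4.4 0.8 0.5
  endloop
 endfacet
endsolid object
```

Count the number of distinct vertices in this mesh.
6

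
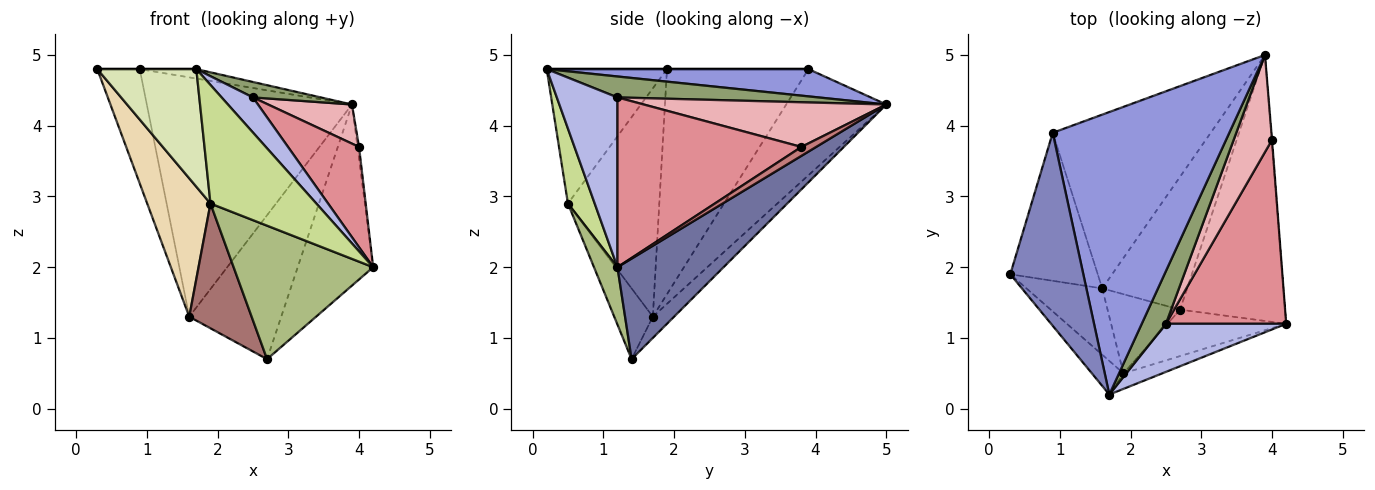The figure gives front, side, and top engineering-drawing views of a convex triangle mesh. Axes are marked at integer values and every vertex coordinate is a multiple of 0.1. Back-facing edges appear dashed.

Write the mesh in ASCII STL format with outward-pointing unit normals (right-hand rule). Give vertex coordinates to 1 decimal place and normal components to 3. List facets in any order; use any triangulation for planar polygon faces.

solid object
 facet normal 0.621 0.441 -0.648
  outer loop
   vertex 2.7 1.4 0.7
   vertex 3.9 5.0 4.3
   vertex 4.2 1.2 2.0
  endloop
 endfacet
 facet normal 0.000 0.000 1.000
  outer loop
   vertex 0.9 3.9 4.8
   vertex 0.3 1.9 4.8
   vertex 1.7 0.2 4.8
  endloop
 endfacet
 facet normal 0.153 0.033 0.988
  outer loop
   vertex 0.9 3.9 4.8
   vertex 1.7 0.2 4.8
   vertex 3.9 5.0 4.3
  endloop
 endfacet
 facet normal 0.752 -0.388 0.533
  outer loop
   vertex 2.5 1.2 4.4
   vertex 1.7 0.2 4.8
   vertex 4.2 1.2 2.0
  endloop
 endfacet
 facet normal 0.639 -0.216 0.738
  outer loop
   vertex 2.5 1.2 4.4
   vertex 3.9 5.0 4.3
   vertex 1.7 0.2 4.8
  endloop
 endfacet
 facet normal 0.157 -0.933 -0.325
  outer loop
   vertex 1.9 0.5 2.9
   vertex 2.7 1.4 0.7
   vertex 4.2 1.2 2.0
  endloop
 endfacet
 facet normal 0.243 -0.962 -0.126
  outer loop
   vertex 1.9 0.5 2.9
   vertex 4.2 1.2 2.0
   vertex 1.7 0.2 4.8
  endloop
 endfacet
 facet normal -0.760 -0.625 -0.179
  outer loop
   vertex 1.9 0.5 2.9
   vertex 1.7 0.2 4.8
   vertex 0.3 1.9 4.8
  endloop
 endfacet
 facet normal -0.167 0.724 -0.669
  outer loop
   vertex 1.6 1.7 1.3
   vertex 3.9 5.0 4.3
   vertex 2.7 1.4 0.7
  endloop
 endfacet
 facet normal -0.367 0.753 -0.547
  outer loop
   vertex 1.6 1.7 1.3
   vertex 0.9 3.9 4.8
   vertex 3.9 5.0 4.3
  endloop
 endfacet
 facet normal -0.898 0.269 -0.349
  outer loop
   vertex 1.6 1.7 1.3
   vertex 0.3 1.9 4.8
   vertex 0.9 3.9 4.8
  endloop
 endfacet
 facet normal -0.793 -0.549 -0.263
  outer loop
   vertex 1.6 1.7 1.3
   vertex 1.9 0.5 2.9
   vertex 0.3 1.9 4.8
  endloop
 endfacet
 facet normal -0.463 -0.749 -0.475
  outer loop
   vertex 1.6 1.7 1.3
   vertex 2.7 1.4 0.7
   vertex 1.9 0.5 2.9
  endloop
 endfacet
 facet normal 0.994 0.104 -0.041
  outer loop
   vertex 4.0 3.8 3.7
   vertex 4.2 1.2 2.0
   vertex 3.9 5.0 4.3
  endloop
 endfacet
 facet normal 0.778 -0.301 0.551
  outer loop
   vertex 4.0 3.8 3.7
   vertex 2.5 1.2 4.4
   vertex 4.2 1.2 2.0
  endloop
 endfacet
 facet normal 0.734 -0.254 0.630
  outer loop
   vertex 4.0 3.8 3.7
   vertex 3.9 5.0 4.3
   vertex 2.5 1.2 4.4
  endloop
 endfacet
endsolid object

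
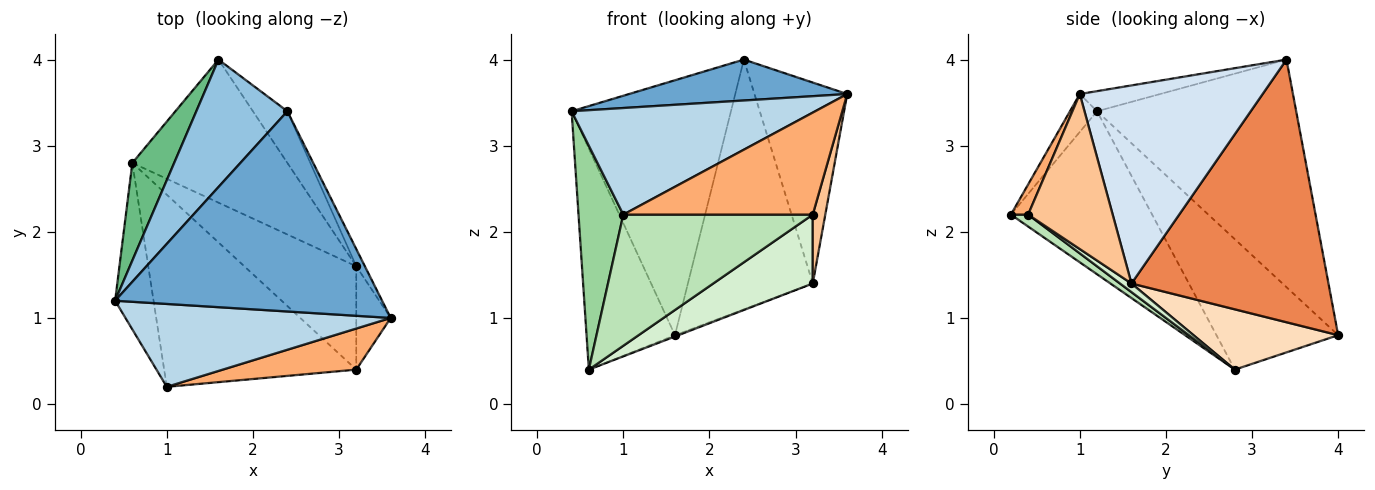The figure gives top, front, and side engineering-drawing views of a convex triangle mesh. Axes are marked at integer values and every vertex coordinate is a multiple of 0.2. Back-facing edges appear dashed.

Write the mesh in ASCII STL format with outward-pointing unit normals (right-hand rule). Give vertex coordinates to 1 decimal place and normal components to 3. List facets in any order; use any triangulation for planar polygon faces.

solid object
 facet normal -0.074 -0.200 0.977
  outer loop
   vertex 2.4 3.4 4.0
   vertex 0.4 1.2 3.4
   vertex 3.6 1.0 3.6
  endloop
 endfacet
 facet normal -0.745 0.596 0.298
  outer loop
   vertex 2.4 3.4 4.0
   vertex 1.6 4.0 0.8
   vertex 0.4 1.2 3.4
  endloop
 endfacet
 facet normal -0.087 -0.786 0.612
  outer loop
   vertex 1.0 0.2 2.2
   vertex 3.6 1.0 3.6
   vertex 0.4 1.2 3.4
  endloop
 endfacet
 facet normal 0.891 0.452 -0.039
  outer loop
   vertex 3.2 1.6 1.4
   vertex 2.4 3.4 4.0
   vertex 3.6 1.0 3.6
  endloop
 endfacet
 facet normal 0.839 0.532 -0.110
  outer loop
   vertex 3.2 1.6 1.4
   vertex 1.6 4.0 0.8
   vertex 2.4 3.4 4.0
  endloop
 endfacet
 facet normal 0.084 -0.924 0.372
  outer loop
   vertex 3.2 0.4 2.2
   vertex 3.6 1.0 3.6
   vertex 1.0 0.2 2.2
  endloop
 endfacet
 facet normal 0.966 -0.143 -0.215
  outer loop
   vertex 3.2 0.4 2.2
   vertex 3.2 1.6 1.4
   vertex 3.6 1.0 3.6
  endloop
 endfacet
 facet normal 0.362 0.009 -0.932
  outer loop
   vertex 0.6 2.8 0.4
   vertex 1.6 4.0 0.8
   vertex 3.2 1.6 1.4
  endloop
 endfacet
 facet normal -0.783 0.569 0.251
  outer loop
   vertex 0.6 2.8 0.4
   vertex 0.4 1.2 3.4
   vertex 1.6 4.0 0.8
  endloop
 endfacet
 facet normal -0.930 -0.295 -0.219
  outer loop
   vertex 0.6 2.8 0.4
   vertex 1.0 0.2 2.2
   vertex 0.4 1.2 3.4
  endloop
 endfacet
 facet normal 0.051 -0.563 -0.825
  outer loop
   vertex 0.6 2.8 0.4
   vertex 3.2 0.4 2.2
   vertex 1.0 0.2 2.2
  endloop
 endfacet
 facet normal 0.064 -0.554 -0.830
  outer loop
   vertex 0.6 2.8 0.4
   vertex 3.2 1.6 1.4
   vertex 3.2 0.4 2.2
  endloop
 endfacet
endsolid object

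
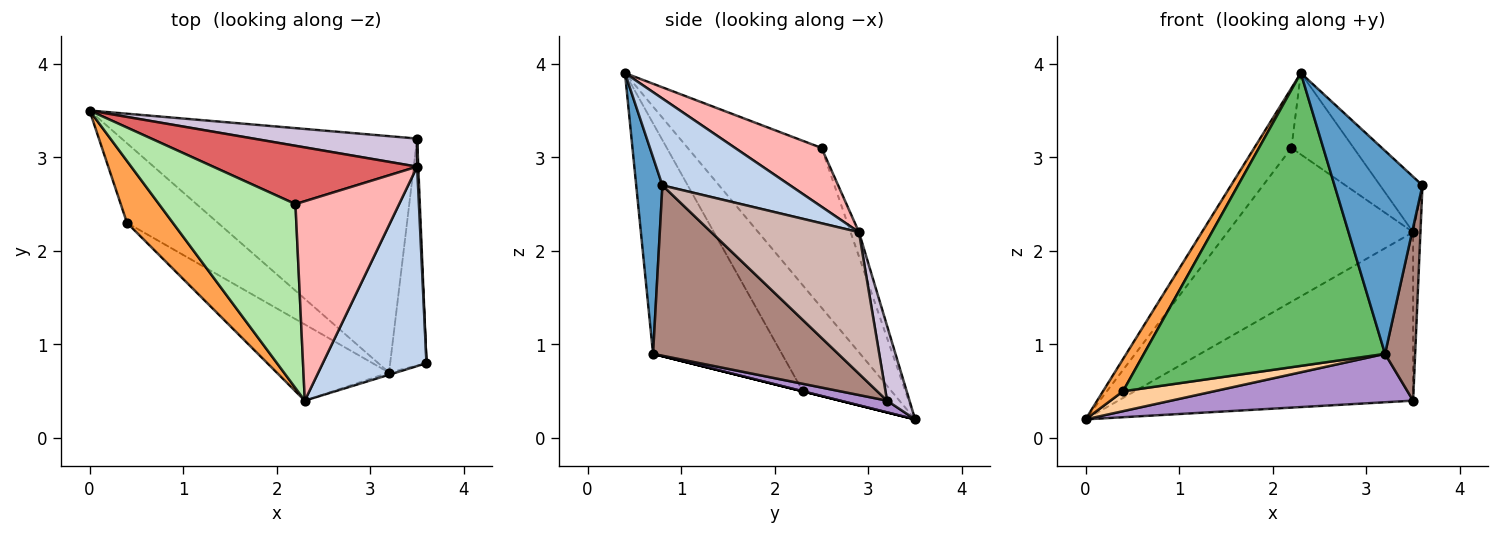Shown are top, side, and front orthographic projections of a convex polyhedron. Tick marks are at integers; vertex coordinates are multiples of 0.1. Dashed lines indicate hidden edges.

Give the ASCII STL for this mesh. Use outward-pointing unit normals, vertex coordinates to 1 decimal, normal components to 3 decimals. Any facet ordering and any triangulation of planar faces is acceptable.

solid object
 facet normal 0.285 -0.958 -0.010
  outer loop
   vertex 3.2 0.7 0.9
   vertex 3.6 0.8 2.7
   vertex 2.3 0.4 3.9
  endloop
 endfacet
 facet normal 0.628 0.208 0.750
  outer loop
   vertex 3.5 2.9 2.2
   vertex 2.3 0.4 3.9
   vertex 3.6 0.8 2.7
  endloop
 endfacet
 facet normal -0.899 -0.202 0.389
  outer loop
   vertex 0.4 2.3 0.5
   vertex 2.3 0.4 3.9
   vertex 0.0 3.5 0.2
  endloop
 endfacet
 facet normal 0.000 -0.243 -0.970
  outer loop
   vertex 0.4 2.3 0.5
   vertex 0.0 3.5 0.2
   vertex 3.2 0.7 0.9
  endloop
 endfacet
 facet normal -0.459 -0.860 -0.224
  outer loop
   vertex 0.4 2.3 0.5
   vertex 3.2 0.7 0.9
   vertex 2.3 0.4 3.9
  endloop
 endfacet
 facet normal -0.744 0.207 0.636
  outer loop
   vertex 2.2 2.5 3.1
   vertex 0.0 3.5 0.2
   vertex 2.3 0.4 3.9
  endloop
 endfacet
 facet normal -0.042 0.934 0.354
  outer loop
   vertex 2.2 2.5 3.1
   vertex 3.5 2.9 2.2
   vertex 0.0 3.5 0.2
  endloop
 endfacet
 facet normal 0.465 0.334 0.820
  outer loop
   vertex 2.2 2.5 3.1
   vertex 2.3 0.4 3.9
   vertex 3.5 2.9 2.2
  endloop
 endfacet
 facet normal 0.039 -0.200 -0.979
  outer loop
   vertex 3.5 3.2 0.4
   vertex 3.2 0.7 0.9
   vertex 0.0 3.5 0.2
  endloop
 endfacet
 facet normal 0.075 0.984 0.164
  outer loop
   vertex 3.5 3.2 0.4
   vertex 0.0 3.5 0.2
   vertex 3.5 2.9 2.2
  endloop
 endfacet
 facet normal 0.966 -0.157 -0.206
  outer loop
   vertex 3.5 3.2 0.4
   vertex 3.6 0.8 2.7
   vertex 3.2 0.7 0.9
  endloop
 endfacet
 facet normal 0.999 0.050 0.008
  outer loop
   vertex 3.5 3.2 0.4
   vertex 3.5 2.9 2.2
   vertex 3.6 0.8 2.7
  endloop
 endfacet
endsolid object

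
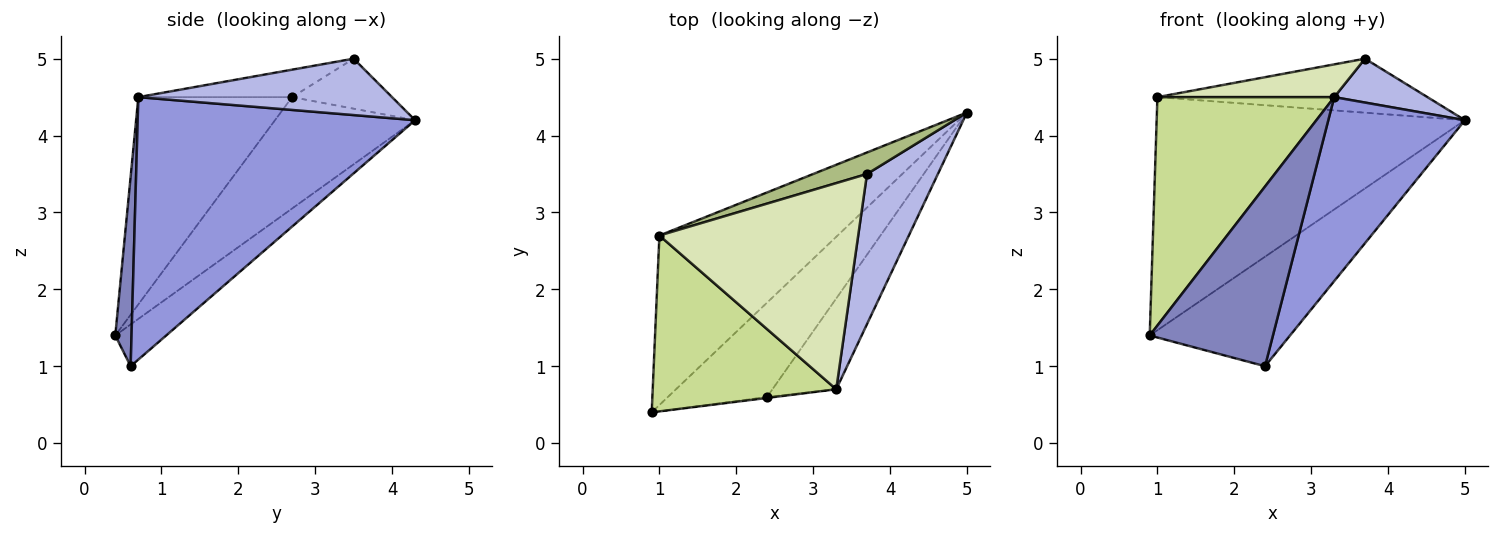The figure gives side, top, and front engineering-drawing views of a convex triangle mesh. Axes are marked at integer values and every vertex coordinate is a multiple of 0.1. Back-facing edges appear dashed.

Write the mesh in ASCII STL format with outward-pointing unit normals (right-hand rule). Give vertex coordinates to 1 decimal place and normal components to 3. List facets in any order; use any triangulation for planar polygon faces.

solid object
 facet normal -0.265 0.731 -0.629
  outer loop
   vertex 2.4 0.6 1.0
   vertex 0.9 0.4 1.4
   vertex 5.0 4.3 4.2
  endloop
 endfacet
 facet normal 0.131 -0.991 -0.005
  outer loop
   vertex 3.3 0.7 4.5
   vertex 0.9 0.4 1.4
   vertex 2.4 0.6 1.0
  endloop
 endfacet
 facet normal 0.877 -0.432 -0.213
  outer loop
   vertex 3.3 0.7 4.5
   vertex 2.4 0.6 1.0
   vertex 5.0 4.3 4.2
  endloop
 endfacet
 facet normal 0.607 -0.223 0.763
  outer loop
   vertex 3.3 0.7 4.5
   vertex 5.0 4.3 4.2
   vertex 3.7 3.5 5.0
  endloop
 endfacet
 facet normal -0.345 0.759 -0.552
  outer loop
   vertex 1.0 2.7 4.5
   vertex 5.0 4.3 4.2
   vertex 0.9 0.4 1.4
  endloop
 endfacet
 facet normal -0.325 0.878 0.350
  outer loop
   vertex 1.0 2.7 4.5
   vertex 3.7 3.5 5.0
   vertex 5.0 4.3 4.2
  endloop
 endfacet
 facet normal -0.567 -0.652 0.502
  outer loop
   vertex 1.0 2.7 4.5
   vertex 0.9 0.4 1.4
   vertex 3.3 0.7 4.5
  endloop
 endfacet
 facet normal -0.135 -0.155 0.979
  outer loop
   vertex 1.0 2.7 4.5
   vertex 3.3 0.7 4.5
   vertex 3.7 3.5 5.0
  endloop
 endfacet
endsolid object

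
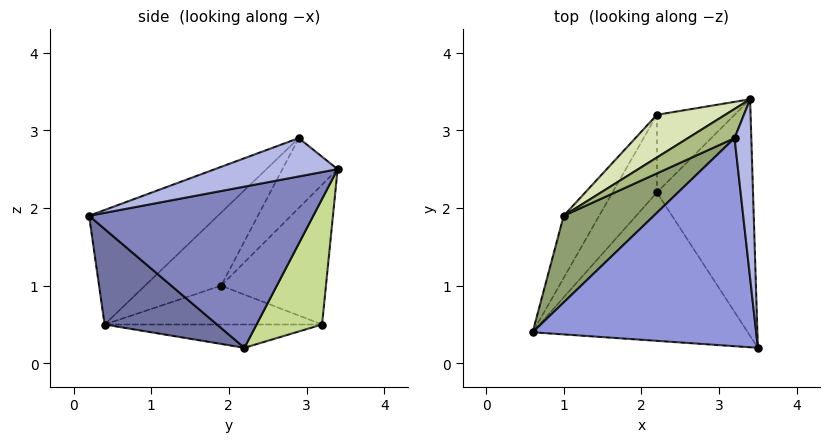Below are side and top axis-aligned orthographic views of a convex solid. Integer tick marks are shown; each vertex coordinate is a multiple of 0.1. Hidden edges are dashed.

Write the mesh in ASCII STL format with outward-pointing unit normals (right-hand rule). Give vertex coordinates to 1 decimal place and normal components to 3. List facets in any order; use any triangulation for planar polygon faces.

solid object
 facet normal 0.361 -0.456 -0.813
  outer loop
   vertex 2.2 2.2 0.2
   vertex 3.5 0.2 1.9
   vertex 0.6 0.4 0.5
  endloop
 endfacet
 facet normal 0.852 0.122 -0.508
  outer loop
   vertex 2.2 2.2 0.2
   vertex 3.4 3.4 2.5
   vertex 3.5 0.2 1.9
  endloop
 endfacet
 facet normal -0.426 -0.355 0.832
  outer loop
   vertex 3.2 2.9 2.9
   vertex 0.6 0.4 0.5
   vertex 3.5 0.2 1.9
  endloop
 endfacet
 facet normal 0.915 -0.046 0.400
  outer loop
   vertex 3.2 2.9 2.9
   vertex 3.5 0.2 1.9
   vertex 3.4 3.4 2.5
  endloop
 endfacet
 facet normal -0.627 -0.091 0.774
  outer loop
   vertex 3.2 2.9 2.9
   vertex 1.0 1.9 1.0
   vertex 0.6 0.4 0.5
  endloop
 endfacet
 facet normal -0.657 0.613 0.438
  outer loop
   vertex 3.2 2.9 2.9
   vertex 3.4 3.4 2.5
   vertex 1.0 1.9 1.0
  endloop
 endfacet
 facet normal 0.840 0.156 -0.520
  outer loop
   vertex 2.2 3.2 0.5
   vertex 3.4 3.4 2.5
   vertex 2.2 2.2 0.2
  endloop
 endfacet
 facet normal -0.636 0.706 0.311
  outer loop
   vertex 2.2 3.2 0.5
   vertex 1.0 1.9 1.0
   vertex 3.4 3.4 2.5
  endloop
 endfacet
 facet normal -0.449 0.257 -0.856
  outer loop
   vertex 2.2 3.2 0.5
   vertex 2.2 2.2 0.2
   vertex 0.6 0.4 0.5
  endloop
 endfacet
 facet normal -0.680 0.389 -0.622
  outer loop
   vertex 2.2 3.2 0.5
   vertex 0.6 0.4 0.5
   vertex 1.0 1.9 1.0
  endloop
 endfacet
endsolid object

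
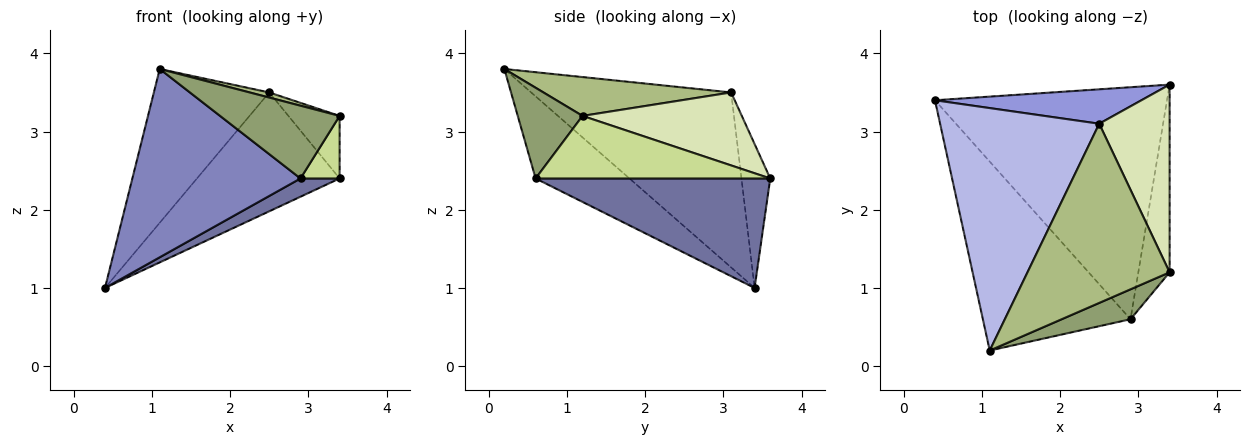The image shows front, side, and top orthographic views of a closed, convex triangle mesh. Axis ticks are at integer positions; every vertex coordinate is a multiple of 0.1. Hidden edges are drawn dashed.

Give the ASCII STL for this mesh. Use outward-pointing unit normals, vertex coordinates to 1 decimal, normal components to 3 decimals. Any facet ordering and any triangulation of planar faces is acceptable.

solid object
 facet normal 0.426 -0.071 -0.902
  outer loop
   vertex 2.9 0.6 2.4
   vertex 0.4 3.4 1.0
   vertex 3.4 3.6 2.4
  endloop
 endfacet
 facet normal -0.367 -0.657 -0.659
  outer loop
   vertex 2.9 0.6 2.4
   vertex 1.1 0.2 3.8
   vertex 0.4 3.4 1.0
  endloop
 endfacet
 facet normal -0.190 0.943 0.273
  outer loop
   vertex 2.5 3.1 3.5
   vertex 3.4 3.6 2.4
   vertex 0.4 3.4 1.0
  endloop
 endfacet
 facet normal -0.681 0.393 0.619
  outer loop
   vertex 2.5 3.1 3.5
   vertex 0.4 3.4 1.0
   vertex 1.1 0.2 3.8
  endloop
 endfacet
 facet normal 0.448 -0.827 0.340
  outer loop
   vertex 3.4 1.2 3.2
   vertex 1.1 0.2 3.8
   vertex 2.9 0.6 2.4
  endloop
 endfacet
 facet normal 0.263 -0.027 0.964
  outer loop
   vertex 3.4 1.2 3.2
   vertex 2.5 3.1 3.5
   vertex 1.1 0.2 3.8
  endloop
 endfacet
 facet normal 0.885 -0.147 -0.442
  outer loop
   vertex 3.4 1.2 3.2
   vertex 2.9 0.6 2.4
   vertex 3.4 3.6 2.4
  endloop
 endfacet
 facet normal 0.701 0.225 0.676
  outer loop
   vertex 3.4 1.2 3.2
   vertex 3.4 3.6 2.4
   vertex 2.5 3.1 3.5
  endloop
 endfacet
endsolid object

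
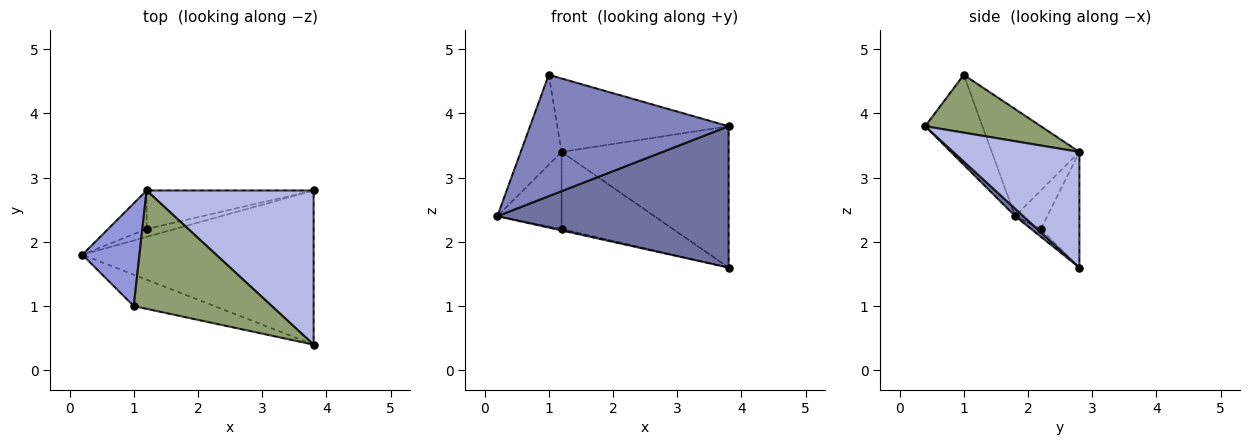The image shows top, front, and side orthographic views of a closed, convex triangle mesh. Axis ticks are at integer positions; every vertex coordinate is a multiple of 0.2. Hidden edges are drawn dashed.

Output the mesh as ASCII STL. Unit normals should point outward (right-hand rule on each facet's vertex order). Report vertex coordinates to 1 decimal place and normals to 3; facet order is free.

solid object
 facet normal 0.024 -0.676 -0.737
  outer loop
   vertex 3.8 0.4 3.8
   vertex 0.2 1.8 2.4
   vertex 3.8 2.8 1.6
  endloop
 endfacet
 facet normal -0.269 -0.932 -0.241
  outer loop
   vertex 1.0 1.0 4.6
   vertex 0.2 1.8 2.4
   vertex 3.8 0.4 3.8
  endloop
 endfacet
 facet normal -0.816 0.381 0.435
  outer loop
   vertex 1.2 2.8 3.4
   vertex 0.2 1.8 2.4
   vertex 1.0 1.0 4.6
  endloop
 endfacet
 facet normal 0.455 0.602 0.657
  outer loop
   vertex 1.2 2.8 3.4
   vertex 3.8 0.4 3.8
   vertex 3.8 2.8 1.6
  endloop
 endfacet
 facet normal 0.335 0.497 0.801
  outer loop
   vertex 1.2 2.8 3.4
   vertex 1.0 1.0 4.6
   vertex 3.8 0.4 3.8
  endloop
 endfacet
 facet normal -0.259 0.173 -0.950
  outer loop
   vertex 1.2 2.2 2.2
   vertex 3.8 2.8 1.6
   vertex 0.2 1.8 2.4
  endloop
 endfacet
 facet normal -0.408 0.816 -0.408
  outer loop
   vertex 1.2 2.2 2.2
   vertex 0.2 1.8 2.4
   vertex 1.2 2.8 3.4
  endloop
 endfacet
 facet normal -0.296 0.854 -0.427
  outer loop
   vertex 1.2 2.2 2.2
   vertex 1.2 2.8 3.4
   vertex 3.8 2.8 1.6
  endloop
 endfacet
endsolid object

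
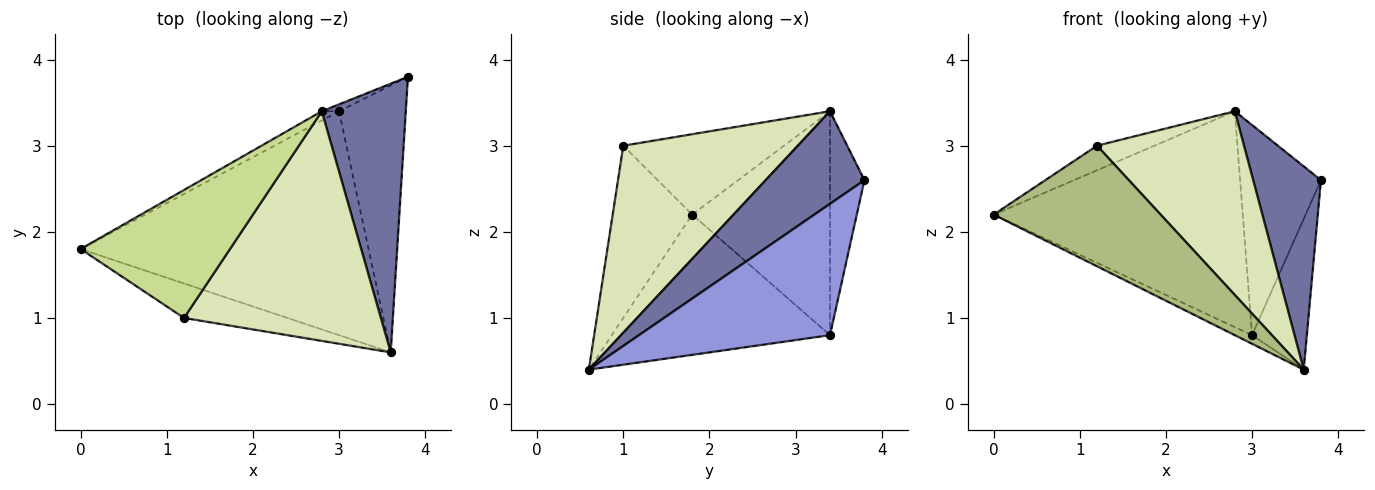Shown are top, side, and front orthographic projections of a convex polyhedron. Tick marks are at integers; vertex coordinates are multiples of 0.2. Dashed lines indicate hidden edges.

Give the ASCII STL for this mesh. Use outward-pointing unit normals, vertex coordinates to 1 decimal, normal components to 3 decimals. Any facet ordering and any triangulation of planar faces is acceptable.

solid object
 facet normal 0.660 -0.453 0.599
  outer loop
   vertex 2.8 3.4 3.4
   vertex 3.6 0.6 0.4
   vertex 3.8 3.8 2.6
  endloop
 endfacet
 facet normal -0.438 0.035 -0.898
  outer loop
   vertex 3.0 3.4 0.8
   vertex 3.6 0.6 0.4
   vertex 0.0 1.8 2.2
  endloop
 endfacet
 facet normal 0.864 0.248 -0.439
  outer loop
   vertex 3.0 3.4 0.8
   vertex 3.8 3.8 2.6
   vertex 3.6 0.6 0.4
  endloop
 endfacet
 facet normal -0.484 0.874 -0.037
  outer loop
   vertex 3.0 3.4 0.8
   vertex 0.0 1.8 2.2
   vertex 2.8 3.4 3.4
  endloop
 endfacet
 facet normal -0.392 0.920 -0.030
  outer loop
   vertex 3.0 3.4 0.8
   vertex 2.8 3.4 3.4
   vertex 3.8 3.8 2.6
  endloop
 endfacet
 facet normal -0.416 -0.874 -0.250
  outer loop
   vertex 1.2 1.0 3.0
   vertex 0.0 1.8 2.2
   vertex 3.6 0.6 0.4
  endloop
 endfacet
 facet normal -0.467 0.167 0.868
  outer loop
   vertex 1.2 1.0 3.0
   vertex 2.8 3.4 3.4
   vertex 0.0 1.8 2.2
  endloop
 endfacet
 facet normal 0.596 -0.502 0.627
  outer loop
   vertex 1.2 1.0 3.0
   vertex 3.6 0.6 0.4
   vertex 2.8 3.4 3.4
  endloop
 endfacet
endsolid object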